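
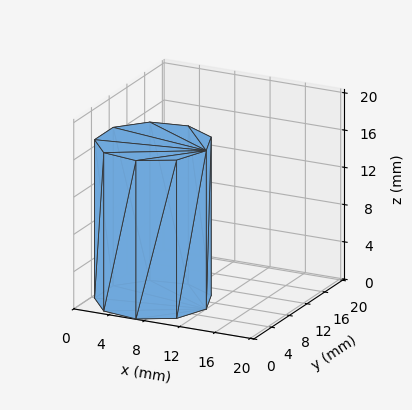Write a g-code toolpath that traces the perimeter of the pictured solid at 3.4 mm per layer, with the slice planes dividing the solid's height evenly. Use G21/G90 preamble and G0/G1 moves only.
Reading the render: the shape is a regular 9-sided prism (a cylinder approximated with 9 flat sides), circumscribed radius ≈ 6 mm, height ≈ 17 mm (dimensions read to the nearest mm from the axis ticks). For the g-code, the solid's height is divided into equal slices at the stated Δz and each level perimeter traced with G1 moves after a G0 lift.

; perimeter-only toolpath
G21 ; units = mm
G90 ; absolute positioning
G28 ; home
; layer 1
G0 Z3.4
G0 X12.0 Y6.0
G1 X10.6 Y9.9
G1 X7.0 Y11.9
G1 X3.0 Y11.2
G1 X0.4 Y8.1
G1 X0.4 Y3.9
G1 X3.0 Y0.8
G1 X7.0 Y0.1
G1 X10.6 Y2.1
G1 X12.0 Y6.0
; layer 2
G0 Z6.8
G0 X12.0 Y6.0
G1 X10.6 Y9.9
G1 X7.0 Y11.9
G1 X3.0 Y11.2
G1 X0.4 Y8.1
G1 X0.4 Y3.9
G1 X3.0 Y0.8
G1 X7.0 Y0.1
G1 X10.6 Y2.1
G1 X12.0 Y6.0
; layer 3
G0 Z10.2
G0 X12.0 Y6.0
G1 X10.6 Y9.9
G1 X7.0 Y11.9
G1 X3.0 Y11.2
G1 X0.4 Y8.1
G1 X0.4 Y3.9
G1 X3.0 Y0.8
G1 X7.0 Y0.1
G1 X10.6 Y2.1
G1 X12.0 Y6.0
; layer 4
G0 Z13.6
G0 X12.0 Y6.0
G1 X10.6 Y9.9
G1 X7.0 Y11.9
G1 X3.0 Y11.2
G1 X0.4 Y8.1
G1 X0.4 Y3.9
G1 X3.0 Y0.8
G1 X7.0 Y0.1
G1 X10.6 Y2.1
G1 X12.0 Y6.0
; layer 5
G0 Z17.0
G0 X12.0 Y6.0
G1 X10.6 Y9.9
G1 X7.0 Y11.9
G1 X3.0 Y11.2
G1 X0.4 Y8.1
G1 X0.4 Y3.9
G1 X3.0 Y0.8
G1 X7.0 Y0.1
G1 X10.6 Y2.1
G1 X12.0 Y6.0
M2 ; end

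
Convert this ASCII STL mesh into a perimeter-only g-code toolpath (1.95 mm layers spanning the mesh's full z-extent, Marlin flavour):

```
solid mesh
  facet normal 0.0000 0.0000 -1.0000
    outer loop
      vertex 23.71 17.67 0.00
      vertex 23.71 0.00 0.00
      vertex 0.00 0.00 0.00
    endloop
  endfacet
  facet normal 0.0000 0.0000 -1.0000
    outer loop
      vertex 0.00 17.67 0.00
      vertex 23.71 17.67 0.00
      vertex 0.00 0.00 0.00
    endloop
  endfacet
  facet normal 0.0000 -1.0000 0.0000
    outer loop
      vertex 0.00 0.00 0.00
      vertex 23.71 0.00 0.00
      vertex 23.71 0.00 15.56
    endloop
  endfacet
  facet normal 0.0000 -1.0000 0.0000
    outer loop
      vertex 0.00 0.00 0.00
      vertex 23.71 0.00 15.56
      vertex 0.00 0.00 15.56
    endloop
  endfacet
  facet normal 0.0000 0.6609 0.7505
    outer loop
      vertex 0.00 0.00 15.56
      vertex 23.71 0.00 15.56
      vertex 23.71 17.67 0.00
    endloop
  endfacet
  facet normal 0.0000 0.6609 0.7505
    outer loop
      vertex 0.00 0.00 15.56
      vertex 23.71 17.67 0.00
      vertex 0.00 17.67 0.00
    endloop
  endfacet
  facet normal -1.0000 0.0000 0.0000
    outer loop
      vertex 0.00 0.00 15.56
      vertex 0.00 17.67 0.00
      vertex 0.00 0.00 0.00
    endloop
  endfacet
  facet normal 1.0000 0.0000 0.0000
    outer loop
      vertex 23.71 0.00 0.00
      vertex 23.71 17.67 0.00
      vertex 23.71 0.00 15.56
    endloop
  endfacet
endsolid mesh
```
; perimeter-only toolpath
G21 ; units = mm
G90 ; absolute positioning
G28 ; home
; layer 1
G0 Z1.95
G0 X0.00 Y0.00
G1 X23.71 Y0.00
G1 X23.71 Y15.46
G1 X0.00 Y15.46
G1 X0.00 Y0.00
; layer 2
G0 Z3.89
G0 X0.00 Y0.00
G1 X23.71 Y0.00
G1 X23.71 Y13.25
G1 X0.00 Y13.25
G1 X0.00 Y0.00
; layer 3
G0 Z5.83
G0 X0.00 Y0.00
G1 X23.71 Y0.00
G1 X23.71 Y11.04
G1 X0.00 Y11.04
G1 X0.00 Y0.00
; layer 4
G0 Z7.78
G0 X0.00 Y0.00
G1 X23.71 Y0.00
G1 X23.71 Y8.84
G1 X0.00 Y8.84
G1 X0.00 Y0.00
; layer 5
G0 Z9.72
G0 X0.00 Y0.00
G1 X23.71 Y0.00
G1 X23.71 Y6.63
G1 X0.00 Y6.63
G1 X0.00 Y0.00
; layer 6
G0 Z11.67
G0 X0.00 Y0.00
G1 X23.71 Y0.00
G1 X23.71 Y4.42
G1 X0.00 Y4.42
G1 X0.00 Y0.00
; layer 7
G0 Z13.62
G0 X0.00 Y0.00
G1 X23.71 Y0.00
G1 X23.71 Y2.21
G1 X0.00 Y2.21
G1 X0.00 Y0.00
M2 ; end

The solid is a wedge (ramp): 23.7 × 17.7 mm base, rising to 15.6 mm along the y=0 edge and sloping linearly to z=0 at y=17.7. Slicing at Δz = 1.95 mm — 8 equal slices spanning the solid's height, so layer i sits at z = i·h/8 — gives 7 non-empty perimeters. Each is a 4-segment closed polygon; G0 lifts to the layer z and rapids to the start vertex, then G1 traces the edges. The cross-section shrinks linearly with z (the slice at the apex is degenerate and omitted).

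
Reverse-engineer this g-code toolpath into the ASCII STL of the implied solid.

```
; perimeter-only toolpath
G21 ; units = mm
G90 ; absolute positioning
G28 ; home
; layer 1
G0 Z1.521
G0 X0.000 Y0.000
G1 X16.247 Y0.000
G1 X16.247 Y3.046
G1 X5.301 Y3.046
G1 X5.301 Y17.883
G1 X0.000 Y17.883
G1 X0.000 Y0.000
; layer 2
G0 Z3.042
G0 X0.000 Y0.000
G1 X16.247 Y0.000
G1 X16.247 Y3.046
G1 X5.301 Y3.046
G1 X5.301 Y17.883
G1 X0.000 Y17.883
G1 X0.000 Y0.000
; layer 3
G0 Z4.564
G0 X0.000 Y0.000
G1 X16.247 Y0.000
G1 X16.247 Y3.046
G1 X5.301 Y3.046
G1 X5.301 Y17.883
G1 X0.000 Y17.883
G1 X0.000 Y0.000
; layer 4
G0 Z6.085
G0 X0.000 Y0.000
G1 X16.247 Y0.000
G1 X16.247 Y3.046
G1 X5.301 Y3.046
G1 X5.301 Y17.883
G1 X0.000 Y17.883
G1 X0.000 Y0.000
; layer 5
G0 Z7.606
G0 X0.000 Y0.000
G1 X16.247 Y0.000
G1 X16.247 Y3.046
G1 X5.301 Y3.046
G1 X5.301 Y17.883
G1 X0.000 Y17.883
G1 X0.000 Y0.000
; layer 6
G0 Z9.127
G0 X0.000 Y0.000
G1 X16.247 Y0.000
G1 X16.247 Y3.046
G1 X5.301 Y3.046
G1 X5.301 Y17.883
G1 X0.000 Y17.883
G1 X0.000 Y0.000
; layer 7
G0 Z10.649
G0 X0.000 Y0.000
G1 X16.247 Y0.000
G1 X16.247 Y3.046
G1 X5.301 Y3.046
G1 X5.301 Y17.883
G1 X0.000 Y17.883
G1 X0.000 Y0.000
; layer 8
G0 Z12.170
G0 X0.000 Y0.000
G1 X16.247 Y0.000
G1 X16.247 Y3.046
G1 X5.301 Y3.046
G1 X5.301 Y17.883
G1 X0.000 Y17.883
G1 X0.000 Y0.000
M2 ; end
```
solid part
  facet normal 0.0000 0.0000 -1.0000
    outer loop
      vertex 16.247 3.046 0.000
      vertex 16.247 0.000 0.000
      vertex 0.000 0.000 0.000
    endloop
  endfacet
  facet normal 0.0000 0.0000 -1.0000
    outer loop
      vertex 5.301 3.046 0.000
      vertex 16.247 3.046 0.000
      vertex 0.000 0.000 0.000
    endloop
  endfacet
  facet normal 0.0000 0.0000 -1.0000
    outer loop
      vertex 5.301 17.883 0.000
      vertex 5.301 3.046 0.000
      vertex 0.000 0.000 0.000
    endloop
  endfacet
  facet normal 0.0000 0.0000 -1.0000
    outer loop
      vertex 0.000 17.883 0.000
      vertex 5.301 17.883 0.000
      vertex 0.000 0.000 0.000
    endloop
  endfacet
  facet normal 0.0000 0.0000 1.0000
    outer loop
      vertex 0.000 0.000 12.170
      vertex 16.247 0.000 12.170
      vertex 16.247 3.046 12.170
    endloop
  endfacet
  facet normal 0.0000 0.0000 1.0000
    outer loop
      vertex 0.000 0.000 12.170
      vertex 16.247 3.046 12.170
      vertex 5.301 3.046 12.170
    endloop
  endfacet
  facet normal 0.0000 0.0000 1.0000
    outer loop
      vertex 0.000 0.000 12.170
      vertex 5.301 3.046 12.170
      vertex 5.301 17.883 12.170
    endloop
  endfacet
  facet normal 0.0000 0.0000 1.0000
    outer loop
      vertex 0.000 0.000 12.170
      vertex 5.301 17.883 12.170
      vertex 0.000 17.883 12.170
    endloop
  endfacet
  facet normal 0.0000 -1.0000 0.0000
    outer loop
      vertex 0.000 0.000 0.000
      vertex 16.247 0.000 0.000
      vertex 16.247 0.000 12.170
    endloop
  endfacet
  facet normal 0.0000 -1.0000 0.0000
    outer loop
      vertex 0.000 0.000 0.000
      vertex 16.247 0.000 12.170
      vertex 0.000 0.000 12.170
    endloop
  endfacet
  facet normal 1.0000 0.0000 0.0000
    outer loop
      vertex 16.247 0.000 0.000
      vertex 16.247 3.046 0.000
      vertex 16.247 3.046 12.170
    endloop
  endfacet
  facet normal 1.0000 0.0000 0.0000
    outer loop
      vertex 16.247 0.000 0.000
      vertex 16.247 3.046 12.170
      vertex 16.247 0.000 12.170
    endloop
  endfacet
  facet normal 0.0000 1.0000 0.0000
    outer loop
      vertex 16.247 3.046 0.000
      vertex 5.301 3.046 0.000
      vertex 5.301 3.046 12.170
    endloop
  endfacet
  facet normal 0.0000 1.0000 0.0000
    outer loop
      vertex 16.247 3.046 0.000
      vertex 5.301 3.046 12.170
      vertex 16.247 3.046 12.170
    endloop
  endfacet
  facet normal 1.0000 0.0000 0.0000
    outer loop
      vertex 5.301 3.046 0.000
      vertex 5.301 17.883 0.000
      vertex 5.301 17.883 12.170
    endloop
  endfacet
  facet normal 1.0000 0.0000 0.0000
    outer loop
      vertex 5.301 3.046 0.000
      vertex 5.301 17.883 12.170
      vertex 5.301 3.046 12.170
    endloop
  endfacet
  facet normal 0.0000 1.0000 0.0000
    outer loop
      vertex 5.301 17.883 0.000
      vertex 0.000 17.883 0.000
      vertex 0.000 17.883 12.170
    endloop
  endfacet
  facet normal 0.0000 1.0000 0.0000
    outer loop
      vertex 5.301 17.883 0.000
      vertex 0.000 17.883 12.170
      vertex 5.301 17.883 12.170
    endloop
  endfacet
  facet normal -1.0000 0.0000 0.0000
    outer loop
      vertex 0.000 17.883 0.000
      vertex 0.000 0.000 0.000
      vertex 0.000 0.000 12.170
    endloop
  endfacet
  facet normal -1.0000 0.0000 0.0000
    outer loop
      vertex 0.000 17.883 0.000
      vertex 0.000 0.000 12.170
      vertex 0.000 17.883 12.170
    endloop
  endfacet
endsolid part

The G0 Z moves step by Δz≈1.521 mm. Every layer's G1 loop is the same polygon, so the solid is a straight extrusion of it from z=0 to z≈12.2. Closing with flat bottom and top caps and triangulating gives 20 facets — an L-shaped prism: outer 16.2 × 17.9 mm, arm thicknesses ≈ 3.05 mm (horizontal) and 5.3 mm (vertical), extruded 12.2 mm in z.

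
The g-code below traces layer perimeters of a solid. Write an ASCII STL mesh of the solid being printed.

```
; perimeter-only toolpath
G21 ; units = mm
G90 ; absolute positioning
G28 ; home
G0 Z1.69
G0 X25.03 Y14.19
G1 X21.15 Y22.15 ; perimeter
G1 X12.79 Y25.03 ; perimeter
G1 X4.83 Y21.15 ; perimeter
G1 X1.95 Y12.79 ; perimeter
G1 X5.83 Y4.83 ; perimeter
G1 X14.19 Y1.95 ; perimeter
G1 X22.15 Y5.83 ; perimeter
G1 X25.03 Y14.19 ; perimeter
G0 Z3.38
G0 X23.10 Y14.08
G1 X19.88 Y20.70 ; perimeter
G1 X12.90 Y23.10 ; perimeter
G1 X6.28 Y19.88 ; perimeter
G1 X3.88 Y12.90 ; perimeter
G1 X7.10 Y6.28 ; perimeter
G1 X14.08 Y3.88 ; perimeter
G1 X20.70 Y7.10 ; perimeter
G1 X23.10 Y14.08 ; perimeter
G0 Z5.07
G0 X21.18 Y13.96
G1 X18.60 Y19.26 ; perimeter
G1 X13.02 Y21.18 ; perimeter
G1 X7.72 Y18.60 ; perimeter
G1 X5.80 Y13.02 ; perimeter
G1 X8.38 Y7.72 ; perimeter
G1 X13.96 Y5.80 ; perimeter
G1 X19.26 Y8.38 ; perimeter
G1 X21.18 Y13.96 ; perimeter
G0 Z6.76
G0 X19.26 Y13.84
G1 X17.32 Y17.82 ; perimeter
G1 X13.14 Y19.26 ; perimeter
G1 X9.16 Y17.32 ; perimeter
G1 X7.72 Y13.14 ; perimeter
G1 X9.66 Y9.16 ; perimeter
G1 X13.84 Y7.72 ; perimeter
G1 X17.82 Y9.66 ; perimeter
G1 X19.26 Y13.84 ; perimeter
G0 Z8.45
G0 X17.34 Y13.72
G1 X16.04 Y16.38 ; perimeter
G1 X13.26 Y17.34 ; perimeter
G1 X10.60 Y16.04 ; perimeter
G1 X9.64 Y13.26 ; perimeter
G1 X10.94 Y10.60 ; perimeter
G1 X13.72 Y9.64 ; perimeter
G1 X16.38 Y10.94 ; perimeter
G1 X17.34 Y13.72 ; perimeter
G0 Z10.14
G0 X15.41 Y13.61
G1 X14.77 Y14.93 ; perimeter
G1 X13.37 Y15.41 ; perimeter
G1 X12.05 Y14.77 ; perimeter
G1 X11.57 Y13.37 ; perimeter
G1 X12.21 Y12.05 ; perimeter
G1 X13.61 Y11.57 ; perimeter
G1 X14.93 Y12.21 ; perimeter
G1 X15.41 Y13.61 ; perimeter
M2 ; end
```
solid part
  facet normal 0.0000 0.0000 -1.0000
    outer loop
      vertex 12.67 26.95 0.00
      vertex 22.43 23.59 0.00
      vertex 26.95 14.31 0.00
    endloop
  endfacet
  facet normal 0.0000 0.0000 -1.0000
    outer loop
      vertex 3.39 22.43 0.00
      vertex 12.67 26.95 0.00
      vertex 26.95 14.31 0.00
    endloop
  endfacet
  facet normal 0.0000 0.0000 -1.0000
    outer loop
      vertex 0.03 12.67 0.00
      vertex 3.39 22.43 0.00
      vertex 26.95 14.31 0.00
    endloop
  endfacet
  facet normal 0.0000 0.0000 -1.0000
    outer loop
      vertex 4.55 3.39 0.00
      vertex 0.03 12.67 0.00
      vertex 26.95 14.31 0.00
    endloop
  endfacet
  facet normal 0.0000 0.0000 -1.0000
    outer loop
      vertex 14.31 0.03 0.00
      vertex 4.55 3.39 0.00
      vertex 26.95 14.31 0.00
    endloop
  endfacet
  facet normal 0.0000 0.0000 -1.0000
    outer loop
      vertex 23.59 4.55 0.00
      vertex 14.31 0.03 0.00
      vertex 26.95 14.31 0.00
    endloop
  endfacet
  facet normal 0.6190 0.3015 0.7252
    outer loop
      vertex 26.95 14.31 0.00
      vertex 22.43 23.59 0.00
      vertex 13.49 13.49 11.83
    endloop
  endfacet
  facet normal 0.2241 0.6510 0.7252
    outer loop
      vertex 22.43 23.59 0.00
      vertex 12.67 26.95 0.00
      vertex 13.49 13.49 11.83
    endloop
  endfacet
  facet normal -0.3015 0.6190 0.7252
    outer loop
      vertex 12.67 26.95 0.00
      vertex 3.39 22.43 0.00
      vertex 13.49 13.49 11.83
    endloop
  endfacet
  facet normal -0.6510 0.2241 0.7252
    outer loop
      vertex 3.39 22.43 0.00
      vertex 0.03 12.67 0.00
      vertex 13.49 13.49 11.83
    endloop
  endfacet
  facet normal -0.6190 -0.3015 0.7252
    outer loop
      vertex 0.03 12.67 0.00
      vertex 4.55 3.39 0.00
      vertex 13.49 13.49 11.83
    endloop
  endfacet
  facet normal -0.2241 -0.6510 0.7252
    outer loop
      vertex 4.55 3.39 0.00
      vertex 14.31 0.03 0.00
      vertex 13.49 13.49 11.83
    endloop
  endfacet
  facet normal 0.3015 -0.6190 0.7252
    outer loop
      vertex 14.31 0.03 0.00
      vertex 23.59 4.55 0.00
      vertex 13.49 13.49 11.83
    endloop
  endfacet
  facet normal 0.6510 -0.2241 0.7252
    outer loop
      vertex 23.59 4.55 0.00
      vertex 26.95 14.31 0.00
      vertex 13.49 13.49 11.83
    endloop
  endfacet
endsolid part

The G0 Z moves step by Δz≈1.69 mm. The G1 loops shrink linearly with z, so the solid tapers from its base footprint up to z≈11.8. Closing with a flat bottom cap and the tapered top and triangulating gives 14 facets — a regular 8-sided pyramid, base circumscribed radius ≈ 13.5 mm, apex at z ≈ 11.8 mm.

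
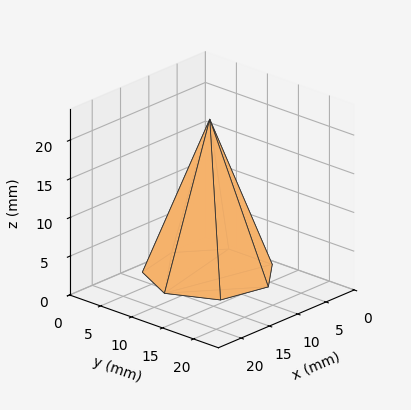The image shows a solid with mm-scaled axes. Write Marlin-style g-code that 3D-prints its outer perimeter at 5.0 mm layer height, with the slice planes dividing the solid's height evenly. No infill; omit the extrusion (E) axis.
Reading the render: the shape is a regular 7-sided pyramid, base circumscribed radius ≈ 8 mm, apex at z ≈ 20 mm (dimensions read to the nearest mm from the axis ticks). For the g-code, the solid's height is divided into equal slices at the stated Δz and each level perimeter traced with G1 moves after a G0 lift.

; perimeter-only toolpath
G21 ; units = mm
G90 ; absolute positioning
G28 ; home
; layer 1
G0 Z5.0
G0 X14.0 Y8.0
G1 X11.8 Y12.7
G1 X6.7 Y13.9
G1 X2.6 Y10.6
G1 X2.6 Y5.4
G1 X6.7 Y2.1
G1 X11.8 Y3.3
G1 X14.0 Y8.0
; layer 2
G0 Z10.0
G0 X12.0 Y8.0
G1 X10.5 Y11.2
G1 X7.1 Y11.9
G1 X4.4 Y9.8
G1 X4.4 Y6.2
G1 X7.1 Y4.1
G1 X10.5 Y4.8
G1 X12.0 Y8.0
; layer 3
G0 Z15.0
G0 X10.0 Y8.0
G1 X9.2 Y9.6
G1 X7.5 Y9.9
G1 X6.2 Y8.9
G1 X6.2 Y7.1
G1 X7.5 Y6.0
G1 X9.2 Y6.4
G1 X10.0 Y8.0
M2 ; end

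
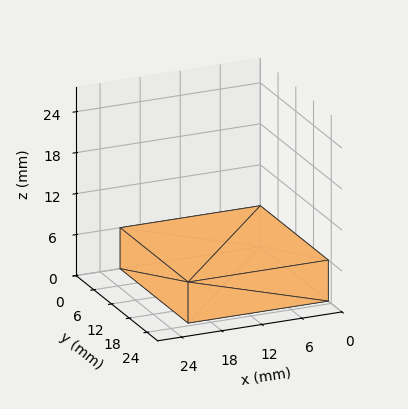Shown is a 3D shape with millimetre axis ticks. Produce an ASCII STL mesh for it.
Reading the render: the shape is a rectangular box, roughly 21 × 23 mm footprint and 6 mm tall (dimensions read to the nearest mm from the axis ticks). For the STL, each face is triangulated and given an outward normal.

solid part
  facet normal 0.0000 0.0000 -1.0000
    outer loop
      vertex 21.0 23.0 0.0
      vertex 21.0 0.0 0.0
      vertex 0.0 0.0 0.0
    endloop
  endfacet
  facet normal 0.0000 0.0000 -1.0000
    outer loop
      vertex 0.0 23.0 0.0
      vertex 21.0 23.0 0.0
      vertex 0.0 0.0 0.0
    endloop
  endfacet
  facet normal 0.0000 0.0000 1.0000
    outer loop
      vertex 0.0 0.0 6.0
      vertex 21.0 0.0 6.0
      vertex 21.0 23.0 6.0
    endloop
  endfacet
  facet normal 0.0000 0.0000 1.0000
    outer loop
      vertex 0.0 0.0 6.0
      vertex 21.0 23.0 6.0
      vertex 0.0 23.0 6.0
    endloop
  endfacet
  facet normal 0.0000 -1.0000 0.0000
    outer loop
      vertex 0.0 0.0 0.0
      vertex 21.0 0.0 0.0
      vertex 21.0 0.0 6.0
    endloop
  endfacet
  facet normal 0.0000 -1.0000 0.0000
    outer loop
      vertex 0.0 0.0 0.0
      vertex 21.0 0.0 6.0
      vertex 0.0 0.0 6.0
    endloop
  endfacet
  facet normal 0.0000 1.0000 0.0000
    outer loop
      vertex 21.0 23.0 6.0
      vertex 21.0 23.0 0.0
      vertex 0.0 23.0 0.0
    endloop
  endfacet
  facet normal 0.0000 1.0000 0.0000
    outer loop
      vertex 0.0 23.0 6.0
      vertex 21.0 23.0 6.0
      vertex 0.0 23.0 0.0
    endloop
  endfacet
  facet normal -1.0000 0.0000 0.0000
    outer loop
      vertex 0.0 23.0 6.0
      vertex 0.0 23.0 0.0
      vertex 0.0 0.0 0.0
    endloop
  endfacet
  facet normal -1.0000 0.0000 0.0000
    outer loop
      vertex 0.0 0.0 6.0
      vertex 0.0 23.0 6.0
      vertex 0.0 0.0 0.0
    endloop
  endfacet
  facet normal 1.0000 0.0000 0.0000
    outer loop
      vertex 21.0 0.0 0.0
      vertex 21.0 23.0 0.0
      vertex 21.0 23.0 6.0
    endloop
  endfacet
  facet normal 1.0000 0.0000 0.0000
    outer loop
      vertex 21.0 0.0 0.0
      vertex 21.0 23.0 6.0
      vertex 21.0 0.0 6.0
    endloop
  endfacet
endsolid part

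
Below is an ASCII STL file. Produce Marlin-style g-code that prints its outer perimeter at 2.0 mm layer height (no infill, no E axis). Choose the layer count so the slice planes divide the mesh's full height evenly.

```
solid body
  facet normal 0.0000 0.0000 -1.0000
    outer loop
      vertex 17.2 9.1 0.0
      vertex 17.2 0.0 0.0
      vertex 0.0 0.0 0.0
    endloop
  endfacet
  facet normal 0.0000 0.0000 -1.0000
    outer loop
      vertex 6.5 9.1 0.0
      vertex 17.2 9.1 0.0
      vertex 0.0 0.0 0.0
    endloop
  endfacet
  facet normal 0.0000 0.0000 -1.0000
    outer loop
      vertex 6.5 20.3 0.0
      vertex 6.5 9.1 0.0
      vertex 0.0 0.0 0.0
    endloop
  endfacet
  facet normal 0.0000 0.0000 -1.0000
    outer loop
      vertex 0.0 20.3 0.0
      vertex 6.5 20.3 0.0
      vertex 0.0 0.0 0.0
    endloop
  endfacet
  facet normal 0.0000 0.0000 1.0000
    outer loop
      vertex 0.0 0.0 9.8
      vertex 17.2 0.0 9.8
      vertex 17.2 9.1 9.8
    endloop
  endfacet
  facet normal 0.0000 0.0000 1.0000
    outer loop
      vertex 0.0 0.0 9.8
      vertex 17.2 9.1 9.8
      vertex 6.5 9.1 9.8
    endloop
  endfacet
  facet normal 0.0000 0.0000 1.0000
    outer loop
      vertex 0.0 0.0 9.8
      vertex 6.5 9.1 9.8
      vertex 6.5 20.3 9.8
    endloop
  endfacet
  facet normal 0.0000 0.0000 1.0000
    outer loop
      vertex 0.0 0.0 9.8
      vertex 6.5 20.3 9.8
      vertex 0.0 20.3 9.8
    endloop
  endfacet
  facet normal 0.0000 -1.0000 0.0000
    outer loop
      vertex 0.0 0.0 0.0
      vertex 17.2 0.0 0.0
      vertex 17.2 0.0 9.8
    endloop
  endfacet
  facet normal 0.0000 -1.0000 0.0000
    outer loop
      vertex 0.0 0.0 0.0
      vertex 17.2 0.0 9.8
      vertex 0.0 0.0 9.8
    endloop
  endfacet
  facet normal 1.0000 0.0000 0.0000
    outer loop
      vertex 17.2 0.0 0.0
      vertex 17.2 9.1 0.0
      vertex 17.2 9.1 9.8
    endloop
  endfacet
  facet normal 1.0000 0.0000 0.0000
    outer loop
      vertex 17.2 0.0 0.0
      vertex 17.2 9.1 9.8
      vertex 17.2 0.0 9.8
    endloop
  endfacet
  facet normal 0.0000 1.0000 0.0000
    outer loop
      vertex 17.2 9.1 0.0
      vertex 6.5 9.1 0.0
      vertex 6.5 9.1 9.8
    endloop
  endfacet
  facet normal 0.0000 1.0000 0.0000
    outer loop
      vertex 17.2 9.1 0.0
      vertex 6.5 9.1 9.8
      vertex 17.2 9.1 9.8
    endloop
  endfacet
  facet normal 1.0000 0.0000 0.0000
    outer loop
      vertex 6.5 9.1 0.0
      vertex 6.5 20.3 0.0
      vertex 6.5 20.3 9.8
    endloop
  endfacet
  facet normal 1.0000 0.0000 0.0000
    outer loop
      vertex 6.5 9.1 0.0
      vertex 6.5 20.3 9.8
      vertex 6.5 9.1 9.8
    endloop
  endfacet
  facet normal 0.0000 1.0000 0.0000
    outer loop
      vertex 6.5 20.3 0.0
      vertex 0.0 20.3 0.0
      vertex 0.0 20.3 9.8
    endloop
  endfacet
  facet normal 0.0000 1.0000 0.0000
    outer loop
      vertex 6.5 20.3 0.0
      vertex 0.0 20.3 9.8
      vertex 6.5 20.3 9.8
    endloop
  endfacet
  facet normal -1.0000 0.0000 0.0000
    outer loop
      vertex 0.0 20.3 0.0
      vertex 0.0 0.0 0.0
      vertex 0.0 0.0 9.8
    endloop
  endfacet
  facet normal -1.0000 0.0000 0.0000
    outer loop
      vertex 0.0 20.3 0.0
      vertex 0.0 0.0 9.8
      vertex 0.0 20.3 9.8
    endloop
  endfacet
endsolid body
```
; perimeter-only toolpath
G21 ; units = mm
G90 ; absolute positioning
G28 ; home
; layer 1
G0 Z2.0
G0 X0.0 Y0.0
G1 X17.2 Y0.0
G1 X17.2 Y9.1
G1 X6.5 Y9.1
G1 X6.5 Y20.3
G1 X0.0 Y20.3
G1 X0.0 Y0.0
; layer 2
G0 Z3.9
G0 X0.0 Y0.0
G1 X17.2 Y0.0
G1 X17.2 Y9.1
G1 X6.5 Y9.1
G1 X6.5 Y20.3
G1 X0.0 Y20.3
G1 X0.0 Y0.0
; layer 3
G0 Z5.9
G0 X0.0 Y0.0
G1 X17.2 Y0.0
G1 X17.2 Y9.1
G1 X6.5 Y9.1
G1 X6.5 Y20.3
G1 X0.0 Y20.3
G1 X0.0 Y0.0
; layer 4
G0 Z7.8
G0 X0.0 Y0.0
G1 X17.2 Y0.0
G1 X17.2 Y9.1
G1 X6.5 Y9.1
G1 X6.5 Y20.3
G1 X0.0 Y20.3
G1 X0.0 Y0.0
; layer 5
G0 Z9.8
G0 X0.0 Y0.0
G1 X17.2 Y0.0
G1 X17.2 Y9.1
G1 X6.5 Y9.1
G1 X6.5 Y20.3
G1 X0.0 Y20.3
G1 X0.0 Y0.0
M2 ; end

The solid is an L-shaped prism: outer 17.2 × 20.3 mm, arm thicknesses ≈ 9.1 mm (horizontal) and 6.5 mm (vertical), extruded 9.8 mm in z. Slicing at Δz = 2.0 mm — 5 equal slices spanning the solid's height, so layer i sits at z = i·h/5 — gives 5 non-empty perimeters. Each is a 6-segment closed polygon; G0 lifts to the layer z and rapids to the start vertex, then G1 traces the edges.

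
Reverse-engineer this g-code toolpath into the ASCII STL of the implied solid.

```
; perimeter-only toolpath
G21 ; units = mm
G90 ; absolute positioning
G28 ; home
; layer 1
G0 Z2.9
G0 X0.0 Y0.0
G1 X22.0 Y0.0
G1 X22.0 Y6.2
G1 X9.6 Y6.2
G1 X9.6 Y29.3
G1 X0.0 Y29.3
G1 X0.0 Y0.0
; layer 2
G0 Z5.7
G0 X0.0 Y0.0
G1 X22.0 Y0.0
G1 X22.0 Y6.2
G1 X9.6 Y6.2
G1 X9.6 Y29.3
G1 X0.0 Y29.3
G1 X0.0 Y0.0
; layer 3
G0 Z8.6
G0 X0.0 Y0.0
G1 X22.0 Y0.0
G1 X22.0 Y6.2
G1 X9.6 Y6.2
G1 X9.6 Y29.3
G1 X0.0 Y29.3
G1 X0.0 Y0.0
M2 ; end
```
solid part
  facet normal 0.0000 0.0000 -1.0000
    outer loop
      vertex 22.0 6.2 0.0
      vertex 22.0 0.0 0.0
      vertex 0.0 0.0 0.0
    endloop
  endfacet
  facet normal 0.0000 0.0000 -1.0000
    outer loop
      vertex 9.6 6.2 0.0
      vertex 22.0 6.2 0.0
      vertex 0.0 0.0 0.0
    endloop
  endfacet
  facet normal 0.0000 0.0000 -1.0000
    outer loop
      vertex 9.6 29.3 0.0
      vertex 9.6 6.2 0.0
      vertex 0.0 0.0 0.0
    endloop
  endfacet
  facet normal 0.0000 0.0000 -1.0000
    outer loop
      vertex 0.0 29.3 0.0
      vertex 9.6 29.3 0.0
      vertex 0.0 0.0 0.0
    endloop
  endfacet
  facet normal 0.0000 0.0000 1.0000
    outer loop
      vertex 0.0 0.0 8.6
      vertex 22.0 0.0 8.6
      vertex 22.0 6.2 8.6
    endloop
  endfacet
  facet normal 0.0000 0.0000 1.0000
    outer loop
      vertex 0.0 0.0 8.6
      vertex 22.0 6.2 8.6
      vertex 9.6 6.2 8.6
    endloop
  endfacet
  facet normal 0.0000 0.0000 1.0000
    outer loop
      vertex 0.0 0.0 8.6
      vertex 9.6 6.2 8.6
      vertex 9.6 29.3 8.6
    endloop
  endfacet
  facet normal 0.0000 0.0000 1.0000
    outer loop
      vertex 0.0 0.0 8.6
      vertex 9.6 29.3 8.6
      vertex 0.0 29.3 8.6
    endloop
  endfacet
  facet normal 0.0000 -1.0000 0.0000
    outer loop
      vertex 0.0 0.0 0.0
      vertex 22.0 0.0 0.0
      vertex 22.0 0.0 8.6
    endloop
  endfacet
  facet normal 0.0000 -1.0000 0.0000
    outer loop
      vertex 0.0 0.0 0.0
      vertex 22.0 0.0 8.6
      vertex 0.0 0.0 8.6
    endloop
  endfacet
  facet normal 1.0000 0.0000 0.0000
    outer loop
      vertex 22.0 0.0 0.0
      vertex 22.0 6.2 0.0
      vertex 22.0 6.2 8.6
    endloop
  endfacet
  facet normal 1.0000 0.0000 0.0000
    outer loop
      vertex 22.0 0.0 0.0
      vertex 22.0 6.2 8.6
      vertex 22.0 0.0 8.6
    endloop
  endfacet
  facet normal 0.0000 1.0000 0.0000
    outer loop
      vertex 22.0 6.2 0.0
      vertex 9.6 6.2 0.0
      vertex 9.6 6.2 8.6
    endloop
  endfacet
  facet normal 0.0000 1.0000 0.0000
    outer loop
      vertex 22.0 6.2 0.0
      vertex 9.6 6.2 8.6
      vertex 22.0 6.2 8.6
    endloop
  endfacet
  facet normal 1.0000 0.0000 0.0000
    outer loop
      vertex 9.6 6.2 0.0
      vertex 9.6 29.3 0.0
      vertex 9.6 29.3 8.6
    endloop
  endfacet
  facet normal 1.0000 0.0000 0.0000
    outer loop
      vertex 9.6 6.2 0.0
      vertex 9.6 29.3 8.6
      vertex 9.6 6.2 8.6
    endloop
  endfacet
  facet normal 0.0000 1.0000 0.0000
    outer loop
      vertex 9.6 29.3 0.0
      vertex 0.0 29.3 0.0
      vertex 0.0 29.3 8.6
    endloop
  endfacet
  facet normal 0.0000 1.0000 0.0000
    outer loop
      vertex 9.6 29.3 0.0
      vertex 0.0 29.3 8.6
      vertex 9.6 29.3 8.6
    endloop
  endfacet
  facet normal -1.0000 0.0000 0.0000
    outer loop
      vertex 0.0 29.3 0.0
      vertex 0.0 0.0 0.0
      vertex 0.0 0.0 8.6
    endloop
  endfacet
  facet normal -1.0000 0.0000 0.0000
    outer loop
      vertex 0.0 29.3 0.0
      vertex 0.0 0.0 8.6
      vertex 0.0 29.3 8.6
    endloop
  endfacet
endsolid part

The G0 Z moves step by Δz≈2.9 mm. Every layer's G1 loop is the same polygon, so the solid is a straight extrusion of it from z=0 to z≈8.6. Closing with flat bottom and top caps and triangulating gives 20 facets — an L-shaped prism: outer 22 × 29.3 mm, arm thicknesses ≈ 6.2 mm (horizontal) and 9.6 mm (vertical), extruded 8.6 mm in z.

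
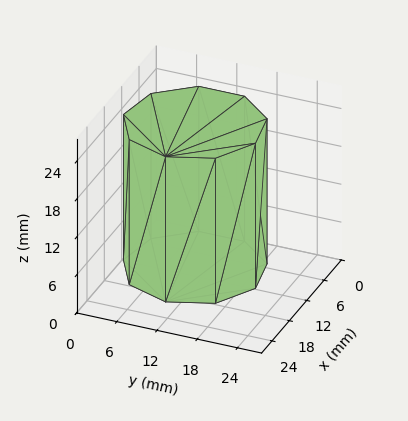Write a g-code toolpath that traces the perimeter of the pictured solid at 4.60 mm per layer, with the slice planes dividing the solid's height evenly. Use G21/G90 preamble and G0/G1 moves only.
Reading the render: the shape is a regular 9-sided prism (a cylinder approximated with 9 flat sides), circumscribed radius ≈ 10 mm, height ≈ 23 mm (dimensions read to the nearest mm from the axis ticks). For the g-code, the solid's height is divided into equal slices at the stated Δz and each level perimeter traced with G1 moves after a G0 lift.

; perimeter-only toolpath
G21 ; units = mm
G90 ; absolute positioning
G28 ; home
; layer 1
G0 Z4.60
G0 X20.00 Y10.00
G1 X17.66 Y16.43
G1 X11.74 Y19.85
G1 X5.00 Y18.66
G1 X0.60 Y13.42
G1 X0.60 Y6.58
G1 X5.00 Y1.34
G1 X11.74 Y0.15
G1 X17.66 Y3.57
G1 X20.00 Y10.00
; layer 2
G0 Z9.20
G0 X20.00 Y10.00
G1 X17.66 Y16.43
G1 X11.74 Y19.85
G1 X5.00 Y18.66
G1 X0.60 Y13.42
G1 X0.60 Y6.58
G1 X5.00 Y1.34
G1 X11.74 Y0.15
G1 X17.66 Y3.57
G1 X20.00 Y10.00
; layer 3
G0 Z13.80
G0 X20.00 Y10.00
G1 X17.66 Y16.43
G1 X11.74 Y19.85
G1 X5.00 Y18.66
G1 X0.60 Y13.42
G1 X0.60 Y6.58
G1 X5.00 Y1.34
G1 X11.74 Y0.15
G1 X17.66 Y3.57
G1 X20.00 Y10.00
; layer 4
G0 Z18.40
G0 X20.00 Y10.00
G1 X17.66 Y16.43
G1 X11.74 Y19.85
G1 X5.00 Y18.66
G1 X0.60 Y13.42
G1 X0.60 Y6.58
G1 X5.00 Y1.34
G1 X11.74 Y0.15
G1 X17.66 Y3.57
G1 X20.00 Y10.00
; layer 5
G0 Z23.00
G0 X20.00 Y10.00
G1 X17.66 Y16.43
G1 X11.74 Y19.85
G1 X5.00 Y18.66
G1 X0.60 Y13.42
G1 X0.60 Y6.58
G1 X5.00 Y1.34
G1 X11.74 Y0.15
G1 X17.66 Y3.57
G1 X20.00 Y10.00
M2 ; end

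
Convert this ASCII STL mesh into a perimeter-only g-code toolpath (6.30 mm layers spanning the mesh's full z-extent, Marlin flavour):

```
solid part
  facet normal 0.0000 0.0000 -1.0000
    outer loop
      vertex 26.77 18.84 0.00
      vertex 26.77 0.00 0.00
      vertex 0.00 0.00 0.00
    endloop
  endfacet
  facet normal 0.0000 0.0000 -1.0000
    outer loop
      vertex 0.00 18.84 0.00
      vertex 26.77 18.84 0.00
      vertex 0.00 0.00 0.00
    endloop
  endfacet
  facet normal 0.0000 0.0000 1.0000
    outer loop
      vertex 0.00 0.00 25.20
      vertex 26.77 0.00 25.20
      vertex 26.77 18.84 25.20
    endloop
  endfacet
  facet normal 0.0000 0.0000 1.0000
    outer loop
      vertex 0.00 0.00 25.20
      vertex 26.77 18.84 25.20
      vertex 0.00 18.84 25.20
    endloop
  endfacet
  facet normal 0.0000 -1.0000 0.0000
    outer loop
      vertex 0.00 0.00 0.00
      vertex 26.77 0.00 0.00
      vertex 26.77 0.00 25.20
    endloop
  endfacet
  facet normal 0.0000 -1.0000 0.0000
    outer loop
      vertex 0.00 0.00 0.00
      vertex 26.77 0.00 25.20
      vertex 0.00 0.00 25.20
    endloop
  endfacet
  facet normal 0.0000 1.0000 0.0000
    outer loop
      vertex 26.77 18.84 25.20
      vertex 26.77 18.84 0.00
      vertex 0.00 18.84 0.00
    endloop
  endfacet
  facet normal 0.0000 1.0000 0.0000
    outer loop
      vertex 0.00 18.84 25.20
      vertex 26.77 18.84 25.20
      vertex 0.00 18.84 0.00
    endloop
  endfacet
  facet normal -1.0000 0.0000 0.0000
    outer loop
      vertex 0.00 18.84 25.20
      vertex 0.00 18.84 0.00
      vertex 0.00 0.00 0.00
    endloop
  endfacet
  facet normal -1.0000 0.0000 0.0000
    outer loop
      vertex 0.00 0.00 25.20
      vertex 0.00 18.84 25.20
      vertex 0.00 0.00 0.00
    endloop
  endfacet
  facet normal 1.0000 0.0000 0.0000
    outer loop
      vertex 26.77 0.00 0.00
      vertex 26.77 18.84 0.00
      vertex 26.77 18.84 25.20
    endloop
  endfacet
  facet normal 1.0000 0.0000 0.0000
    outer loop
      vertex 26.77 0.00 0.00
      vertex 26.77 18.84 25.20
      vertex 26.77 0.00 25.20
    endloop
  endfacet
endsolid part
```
; perimeter-only toolpath
G21 ; units = mm
G90 ; absolute positioning
G28 ; home
; layer 1
G0 Z6.30
G0 X0.00 Y0.00
G1 X26.77 Y0.00
G1 X26.77 Y18.84
G1 X0.00 Y18.84
G1 X0.00 Y0.00
; layer 2
G0 Z12.60
G0 X0.00 Y0.00
G1 X26.77 Y0.00
G1 X26.77 Y18.84
G1 X0.00 Y18.84
G1 X0.00 Y0.00
; layer 3
G0 Z18.90
G0 X0.00 Y0.00
G1 X26.77 Y0.00
G1 X26.77 Y18.84
G1 X0.00 Y18.84
G1 X0.00 Y0.00
; layer 4
G0 Z25.20
G0 X0.00 Y0.00
G1 X26.77 Y0.00
G1 X26.77 Y18.84
G1 X0.00 Y18.84
G1 X0.00 Y0.00
M2 ; end

The solid is a rectangular box, roughly 26.8 × 18.8 mm footprint and 25.2 mm tall. Slicing at Δz = 6.30 mm — 4 equal slices spanning the solid's height, so layer i sits at z = i·h/4 — gives 4 non-empty perimeters. Each is a 4-segment closed polygon; G0 lifts to the layer z and rapids to the start vertex, then G1 traces the edges.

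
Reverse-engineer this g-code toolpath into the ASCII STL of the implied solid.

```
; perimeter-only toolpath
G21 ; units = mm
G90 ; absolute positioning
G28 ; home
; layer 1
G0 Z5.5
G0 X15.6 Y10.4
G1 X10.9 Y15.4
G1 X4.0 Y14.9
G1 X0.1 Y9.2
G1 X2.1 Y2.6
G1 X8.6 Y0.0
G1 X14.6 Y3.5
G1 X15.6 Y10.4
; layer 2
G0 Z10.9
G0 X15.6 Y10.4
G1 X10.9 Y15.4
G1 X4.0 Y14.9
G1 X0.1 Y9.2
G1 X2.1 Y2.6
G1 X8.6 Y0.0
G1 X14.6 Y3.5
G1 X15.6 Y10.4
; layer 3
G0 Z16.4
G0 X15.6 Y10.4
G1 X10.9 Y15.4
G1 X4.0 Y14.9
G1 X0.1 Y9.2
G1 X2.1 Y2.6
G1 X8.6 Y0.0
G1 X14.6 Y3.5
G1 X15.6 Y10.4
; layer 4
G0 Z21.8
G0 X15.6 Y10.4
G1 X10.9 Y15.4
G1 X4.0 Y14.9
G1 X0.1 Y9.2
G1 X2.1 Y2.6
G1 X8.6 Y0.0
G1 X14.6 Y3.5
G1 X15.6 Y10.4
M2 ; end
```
solid part
  facet normal 0.0000 0.0000 -1.0000
    outer loop
      vertex 4.0 14.9 0.0
      vertex 10.9 15.4 0.0
      vertex 15.6 10.4 0.0
    endloop
  endfacet
  facet normal 0.0000 0.0000 -1.0000
    outer loop
      vertex 0.1 9.2 0.0
      vertex 4.0 14.9 0.0
      vertex 15.6 10.4 0.0
    endloop
  endfacet
  facet normal 0.0000 0.0000 -1.0000
    outer loop
      vertex 2.1 2.6 0.0
      vertex 0.1 9.2 0.0
      vertex 15.6 10.4 0.0
    endloop
  endfacet
  facet normal 0.0000 0.0000 -1.0000
    outer loop
      vertex 8.6 0.0 0.0
      vertex 2.1 2.6 0.0
      vertex 15.6 10.4 0.0
    endloop
  endfacet
  facet normal 0.0000 0.0000 -1.0000
    outer loop
      vertex 14.6 3.5 0.0
      vertex 8.6 0.0 0.0
      vertex 15.6 10.4 0.0
    endloop
  endfacet
  facet normal 0.0000 0.0000 1.0000
    outer loop
      vertex 15.6 10.4 21.8
      vertex 10.9 15.4 21.8
      vertex 4.0 14.9 21.8
    endloop
  endfacet
  facet normal 0.0000 0.0000 1.0000
    outer loop
      vertex 15.6 10.4 21.8
      vertex 4.0 14.9 21.8
      vertex 0.1 9.2 21.8
    endloop
  endfacet
  facet normal 0.0000 0.0000 1.0000
    outer loop
      vertex 15.6 10.4 21.8
      vertex 0.1 9.2 21.8
      vertex 2.1 2.6 21.8
    endloop
  endfacet
  facet normal 0.0000 0.0000 1.0000
    outer loop
      vertex 15.6 10.4 21.8
      vertex 2.1 2.6 21.8
      vertex 8.6 0.0 21.8
    endloop
  endfacet
  facet normal 0.0000 0.0000 1.0000
    outer loop
      vertex 15.6 10.4 21.8
      vertex 8.6 0.0 21.8
      vertex 14.6 3.5 21.8
    endloop
  endfacet
  facet normal 0.7286 0.6849 0.0000
    outer loop
      vertex 15.6 10.4 0.0
      vertex 10.9 15.4 0.0
      vertex 10.9 15.4 21.8
    endloop
  endfacet
  facet normal 0.7286 0.6849 0.0000
    outer loop
      vertex 15.6 10.4 0.0
      vertex 10.9 15.4 21.8
      vertex 15.6 10.4 21.8
    endloop
  endfacet
  facet normal -0.0723 0.9974 0.0000
    outer loop
      vertex 10.9 15.4 0.0
      vertex 4.0 14.9 0.0
      vertex 4.0 14.9 21.8
    endloop
  endfacet
  facet normal -0.0723 0.9974 0.0000
    outer loop
      vertex 10.9 15.4 0.0
      vertex 4.0 14.9 21.8
      vertex 10.9 15.4 21.8
    endloop
  endfacet
  facet normal -0.8253 0.5647 0.0000
    outer loop
      vertex 4.0 14.9 0.0
      vertex 0.1 9.2 0.0
      vertex 0.1 9.2 21.8
    endloop
  endfacet
  facet normal -0.8253 0.5647 0.0000
    outer loop
      vertex 4.0 14.9 0.0
      vertex 0.1 9.2 21.8
      vertex 4.0 14.9 21.8
    endloop
  endfacet
  facet normal -0.9570 -0.2900 0.0000
    outer loop
      vertex 0.1 9.2 0.0
      vertex 2.1 2.6 0.0
      vertex 2.1 2.6 21.8
    endloop
  endfacet
  facet normal -0.9570 -0.2900 0.0000
    outer loop
      vertex 0.1 9.2 0.0
      vertex 2.1 2.6 21.8
      vertex 0.1 9.2 21.8
    endloop
  endfacet
  facet normal -0.3714 -0.9285 0.0000
    outer loop
      vertex 2.1 2.6 0.0
      vertex 8.6 0.0 0.0
      vertex 8.6 0.0 21.8
    endloop
  endfacet
  facet normal -0.3714 -0.9285 0.0000
    outer loop
      vertex 2.1 2.6 0.0
      vertex 8.6 0.0 21.8
      vertex 2.1 2.6 21.8
    endloop
  endfacet
  facet normal 0.5039 -0.8638 0.0000
    outer loop
      vertex 8.6 0.0 0.0
      vertex 14.6 3.5 0.0
      vertex 14.6 3.5 21.8
    endloop
  endfacet
  facet normal 0.5039 -0.8638 0.0000
    outer loop
      vertex 8.6 0.0 0.0
      vertex 14.6 3.5 21.8
      vertex 8.6 0.0 21.8
    endloop
  endfacet
  facet normal 0.9897 -0.1434 0.0000
    outer loop
      vertex 14.6 3.5 0.0
      vertex 15.6 10.4 0.0
      vertex 15.6 10.4 21.8
    endloop
  endfacet
  facet normal 0.9897 -0.1434 0.0000
    outer loop
      vertex 14.6 3.5 0.0
      vertex 15.6 10.4 21.8
      vertex 14.6 3.5 21.8
    endloop
  endfacet
endsolid part

The G0 Z moves step by Δz≈5.5 mm. Every layer's G1 loop is the same polygon, so the solid is a straight extrusion of it from z=0 to z≈21.8. Closing with flat bottom and top caps and triangulating gives 24 facets — a regular 7-sided prism (a cylinder approximated with 7 flat sides), circumscribed radius ≈ 8 mm, height ≈ 21.8 mm.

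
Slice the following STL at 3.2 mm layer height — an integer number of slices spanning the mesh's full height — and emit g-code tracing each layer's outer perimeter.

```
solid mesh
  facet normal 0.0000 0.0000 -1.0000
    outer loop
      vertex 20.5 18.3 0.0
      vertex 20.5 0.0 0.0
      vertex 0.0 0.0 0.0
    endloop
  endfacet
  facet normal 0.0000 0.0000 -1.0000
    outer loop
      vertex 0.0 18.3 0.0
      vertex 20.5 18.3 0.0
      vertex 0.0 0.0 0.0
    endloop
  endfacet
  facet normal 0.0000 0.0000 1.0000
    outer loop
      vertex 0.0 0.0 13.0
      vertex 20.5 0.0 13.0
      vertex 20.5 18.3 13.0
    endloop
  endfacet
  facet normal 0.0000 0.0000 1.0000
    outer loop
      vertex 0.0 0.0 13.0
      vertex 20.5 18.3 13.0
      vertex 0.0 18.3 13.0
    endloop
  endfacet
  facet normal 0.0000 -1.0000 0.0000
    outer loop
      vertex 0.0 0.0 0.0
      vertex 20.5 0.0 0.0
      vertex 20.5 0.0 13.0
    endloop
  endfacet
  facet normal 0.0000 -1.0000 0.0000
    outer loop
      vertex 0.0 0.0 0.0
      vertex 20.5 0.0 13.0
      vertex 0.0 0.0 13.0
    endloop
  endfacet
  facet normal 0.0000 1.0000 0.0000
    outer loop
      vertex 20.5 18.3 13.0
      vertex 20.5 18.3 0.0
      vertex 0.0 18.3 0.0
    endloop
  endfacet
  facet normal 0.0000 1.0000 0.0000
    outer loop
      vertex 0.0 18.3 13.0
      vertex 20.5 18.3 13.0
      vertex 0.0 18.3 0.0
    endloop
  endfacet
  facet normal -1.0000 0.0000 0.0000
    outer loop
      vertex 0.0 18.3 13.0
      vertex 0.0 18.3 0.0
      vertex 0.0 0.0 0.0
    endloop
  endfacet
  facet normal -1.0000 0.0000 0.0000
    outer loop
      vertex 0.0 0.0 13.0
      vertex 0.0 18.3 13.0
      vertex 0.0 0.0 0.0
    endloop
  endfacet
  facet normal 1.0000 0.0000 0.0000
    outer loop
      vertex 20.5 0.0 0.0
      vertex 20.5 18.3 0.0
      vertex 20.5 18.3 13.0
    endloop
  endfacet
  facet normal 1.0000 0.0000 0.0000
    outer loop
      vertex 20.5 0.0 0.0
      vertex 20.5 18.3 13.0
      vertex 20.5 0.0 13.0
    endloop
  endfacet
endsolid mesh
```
; perimeter-only toolpath
G21 ; units = mm
G90 ; absolute positioning
G28 ; home
; layer 1
G0 Z3.2
G0 X0.0 Y0.0
G1 X20.5 Y0.0
G1 X20.5 Y18.3
G1 X0.0 Y18.3
G1 X0.0 Y0.0
; layer 2
G0 Z6.5
G0 X0.0 Y0.0
G1 X20.5 Y0.0
G1 X20.5 Y18.3
G1 X0.0 Y18.3
G1 X0.0 Y0.0
; layer 3
G0 Z9.8
G0 X0.0 Y0.0
G1 X20.5 Y0.0
G1 X20.5 Y18.3
G1 X0.0 Y18.3
G1 X0.0 Y0.0
; layer 4
G0 Z13.0
G0 X0.0 Y0.0
G1 X20.5 Y0.0
G1 X20.5 Y18.3
G1 X0.0 Y18.3
G1 X0.0 Y0.0
M2 ; end

The solid is a rectangular box, roughly 20.5 × 18.3 mm footprint and 13 mm tall. Slicing at Δz = 3.2 mm — 4 equal slices spanning the solid's height, so layer i sits at z = i·h/4 — gives 4 non-empty perimeters. Each is a 4-segment closed polygon; G0 lifts to the layer z and rapids to the start vertex, then G1 traces the edges.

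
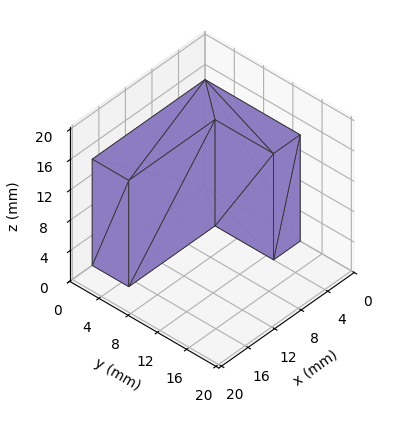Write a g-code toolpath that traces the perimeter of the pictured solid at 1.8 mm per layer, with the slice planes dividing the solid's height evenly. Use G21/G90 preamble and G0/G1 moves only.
Reading the render: the shape is an L-shaped prism: outer 17 × 13 mm, arm thicknesses ≈ 5 mm (horizontal) and 4 mm (vertical), extruded 14 mm in z (dimensions read to the nearest mm from the axis ticks). For the g-code, the solid's height is divided into equal slices at the stated Δz and each level perimeter traced with G1 moves after a G0 lift.

; perimeter-only toolpath
G21 ; units = mm
G90 ; absolute positioning
G28 ; home
; layer 1
G0 Z1.8
G0 X0.0 Y0.0
G1 X17.0 Y0.0
G1 X17.0 Y5.0
G1 X4.0 Y5.0
G1 X4.0 Y13.0
G1 X0.0 Y13.0
G1 X0.0 Y0.0
; layer 2
G0 Z3.5
G0 X0.0 Y0.0
G1 X17.0 Y0.0
G1 X17.0 Y5.0
G1 X4.0 Y5.0
G1 X4.0 Y13.0
G1 X0.0 Y13.0
G1 X0.0 Y0.0
; layer 3
G0 Z5.2
G0 X0.0 Y0.0
G1 X17.0 Y0.0
G1 X17.0 Y5.0
G1 X4.0 Y5.0
G1 X4.0 Y13.0
G1 X0.0 Y13.0
G1 X0.0 Y0.0
; layer 4
G0 Z7.0
G0 X0.0 Y0.0
G1 X17.0 Y0.0
G1 X17.0 Y5.0
G1 X4.0 Y5.0
G1 X4.0 Y13.0
G1 X0.0 Y13.0
G1 X0.0 Y0.0
; layer 5
G0 Z8.8
G0 X0.0 Y0.0
G1 X17.0 Y0.0
G1 X17.0 Y5.0
G1 X4.0 Y5.0
G1 X4.0 Y13.0
G1 X0.0 Y13.0
G1 X0.0 Y0.0
; layer 6
G0 Z10.5
G0 X0.0 Y0.0
G1 X17.0 Y0.0
G1 X17.0 Y5.0
G1 X4.0 Y5.0
G1 X4.0 Y13.0
G1 X0.0 Y13.0
G1 X0.0 Y0.0
; layer 7
G0 Z12.2
G0 X0.0 Y0.0
G1 X17.0 Y0.0
G1 X17.0 Y5.0
G1 X4.0 Y5.0
G1 X4.0 Y13.0
G1 X0.0 Y13.0
G1 X0.0 Y0.0
; layer 8
G0 Z14.0
G0 X0.0 Y0.0
G1 X17.0 Y0.0
G1 X17.0 Y5.0
G1 X4.0 Y5.0
G1 X4.0 Y13.0
G1 X0.0 Y13.0
G1 X0.0 Y0.0
M2 ; end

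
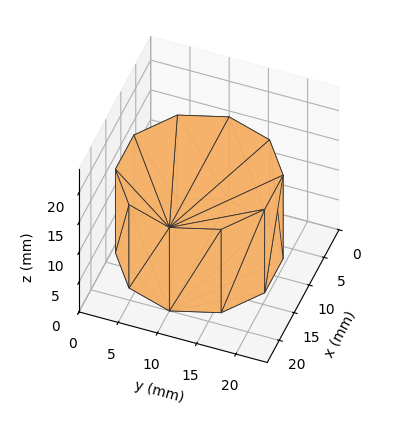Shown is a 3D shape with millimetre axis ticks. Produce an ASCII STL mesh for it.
Reading the render: the shape is a regular 10-sided prism (a cylinder approximated with 10 flat sides), circumscribed radius ≈ 10 mm, height ≈ 14 mm (dimensions read to the nearest mm from the axis ticks). For the STL, each face is triangulated and given an outward normal.

solid part
  facet normal 0.0000 0.0000 -1.0000
    outer loop
      vertex 13.090 19.511 0.000
      vertex 18.090 15.878 0.000
      vertex 20.000 10.000 0.000
    endloop
  endfacet
  facet normal 0.0000 0.0000 -1.0000
    outer loop
      vertex 6.910 19.511 0.000
      vertex 13.090 19.511 0.000
      vertex 20.000 10.000 0.000
    endloop
  endfacet
  facet normal 0.0000 0.0000 -1.0000
    outer loop
      vertex 1.910 15.878 0.000
      vertex 6.910 19.511 0.000
      vertex 20.000 10.000 0.000
    endloop
  endfacet
  facet normal 0.0000 0.0000 -1.0000
    outer loop
      vertex 0.000 10.000 0.000
      vertex 1.910 15.878 0.000
      vertex 20.000 10.000 0.000
    endloop
  endfacet
  facet normal 0.0000 0.0000 -1.0000
    outer loop
      vertex 1.910 4.122 0.000
      vertex 0.000 10.000 0.000
      vertex 20.000 10.000 0.000
    endloop
  endfacet
  facet normal 0.0000 0.0000 -1.0000
    outer loop
      vertex 6.910 0.489 0.000
      vertex 1.910 4.122 0.000
      vertex 20.000 10.000 0.000
    endloop
  endfacet
  facet normal 0.0000 0.0000 -1.0000
    outer loop
      vertex 13.090 0.489 0.000
      vertex 6.910 0.489 0.000
      vertex 20.000 10.000 0.000
    endloop
  endfacet
  facet normal 0.0000 0.0000 -1.0000
    outer loop
      vertex 18.090 4.122 0.000
      vertex 13.090 0.489 0.000
      vertex 20.000 10.000 0.000
    endloop
  endfacet
  facet normal 0.0000 0.0000 1.0000
    outer loop
      vertex 20.000 10.000 14.000
      vertex 18.090 15.878 14.000
      vertex 13.090 19.511 14.000
    endloop
  endfacet
  facet normal 0.0000 0.0000 1.0000
    outer loop
      vertex 20.000 10.000 14.000
      vertex 13.090 19.511 14.000
      vertex 6.910 19.511 14.000
    endloop
  endfacet
  facet normal 0.0000 0.0000 1.0000
    outer loop
      vertex 20.000 10.000 14.000
      vertex 6.910 19.511 14.000
      vertex 1.910 15.878 14.000
    endloop
  endfacet
  facet normal 0.0000 0.0000 1.0000
    outer loop
      vertex 20.000 10.000 14.000
      vertex 1.910 15.878 14.000
      vertex 0.000 10.000 14.000
    endloop
  endfacet
  facet normal 0.0000 0.0000 1.0000
    outer loop
      vertex 20.000 10.000 14.000
      vertex 0.000 10.000 14.000
      vertex 1.910 4.122 14.000
    endloop
  endfacet
  facet normal 0.0000 0.0000 1.0000
    outer loop
      vertex 20.000 10.000 14.000
      vertex 1.910 4.122 14.000
      vertex 6.910 0.489 14.000
    endloop
  endfacet
  facet normal 0.0000 0.0000 1.0000
    outer loop
      vertex 20.000 10.000 14.000
      vertex 6.910 0.489 14.000
      vertex 13.090 0.489 14.000
    endloop
  endfacet
  facet normal 0.0000 0.0000 1.0000
    outer loop
      vertex 20.000 10.000 14.000
      vertex 13.090 0.489 14.000
      vertex 18.090 4.122 14.000
    endloop
  endfacet
  facet normal 0.9511 0.3090 0.0000
    outer loop
      vertex 20.000 10.000 0.000
      vertex 18.090 15.878 0.000
      vertex 18.090 15.878 14.000
    endloop
  endfacet
  facet normal 0.9511 0.3090 0.0000
    outer loop
      vertex 20.000 10.000 0.000
      vertex 18.090 15.878 14.000
      vertex 20.000 10.000 14.000
    endloop
  endfacet
  facet normal 0.5878 0.8090 0.0000
    outer loop
      vertex 18.090 15.878 0.000
      vertex 13.090 19.511 0.000
      vertex 13.090 19.511 14.000
    endloop
  endfacet
  facet normal 0.5878 0.8090 0.0000
    outer loop
      vertex 18.090 15.878 0.000
      vertex 13.090 19.511 14.000
      vertex 18.090 15.878 14.000
    endloop
  endfacet
  facet normal 0.0000 1.0000 0.0000
    outer loop
      vertex 13.090 19.511 0.000
      vertex 6.910 19.511 0.000
      vertex 6.910 19.511 14.000
    endloop
  endfacet
  facet normal 0.0000 1.0000 0.0000
    outer loop
      vertex 13.090 19.511 0.000
      vertex 6.910 19.511 14.000
      vertex 13.090 19.511 14.000
    endloop
  endfacet
  facet normal -0.5878 0.8090 0.0000
    outer loop
      vertex 6.910 19.511 0.000
      vertex 1.910 15.878 0.000
      vertex 1.910 15.878 14.000
    endloop
  endfacet
  facet normal -0.5878 0.8090 0.0000
    outer loop
      vertex 6.910 19.511 0.000
      vertex 1.910 15.878 14.000
      vertex 6.910 19.511 14.000
    endloop
  endfacet
  facet normal -0.9511 0.3090 0.0000
    outer loop
      vertex 1.910 15.878 0.000
      vertex 0.000 10.000 0.000
      vertex 0.000 10.000 14.000
    endloop
  endfacet
  facet normal -0.9511 0.3090 0.0000
    outer loop
      vertex 1.910 15.878 0.000
      vertex 0.000 10.000 14.000
      vertex 1.910 15.878 14.000
    endloop
  endfacet
  facet normal -0.9511 -0.3090 0.0000
    outer loop
      vertex 0.000 10.000 0.000
      vertex 1.910 4.122 0.000
      vertex 1.910 4.122 14.000
    endloop
  endfacet
  facet normal -0.9511 -0.3090 0.0000
    outer loop
      vertex 0.000 10.000 0.000
      vertex 1.910 4.122 14.000
      vertex 0.000 10.000 14.000
    endloop
  endfacet
  facet normal -0.5878 -0.8090 0.0000
    outer loop
      vertex 1.910 4.122 0.000
      vertex 6.910 0.489 0.000
      vertex 6.910 0.489 14.000
    endloop
  endfacet
  facet normal -0.5878 -0.8090 0.0000
    outer loop
      vertex 1.910 4.122 0.000
      vertex 6.910 0.489 14.000
      vertex 1.910 4.122 14.000
    endloop
  endfacet
  facet normal 0.0000 -1.0000 0.0000
    outer loop
      vertex 6.910 0.489 0.000
      vertex 13.090 0.489 0.000
      vertex 13.090 0.489 14.000
    endloop
  endfacet
  facet normal 0.0000 -1.0000 0.0000
    outer loop
      vertex 6.910 0.489 0.000
      vertex 13.090 0.489 14.000
      vertex 6.910 0.489 14.000
    endloop
  endfacet
  facet normal 0.5878 -0.8090 0.0000
    outer loop
      vertex 13.090 0.489 0.000
      vertex 18.090 4.122 0.000
      vertex 18.090 4.122 14.000
    endloop
  endfacet
  facet normal 0.5878 -0.8090 0.0000
    outer loop
      vertex 13.090 0.489 0.000
      vertex 18.090 4.122 14.000
      vertex 13.090 0.489 14.000
    endloop
  endfacet
  facet normal 0.9511 -0.3090 0.0000
    outer loop
      vertex 18.090 4.122 0.000
      vertex 20.000 10.000 0.000
      vertex 20.000 10.000 14.000
    endloop
  endfacet
  facet normal 0.9511 -0.3090 0.0000
    outer loop
      vertex 18.090 4.122 0.000
      vertex 20.000 10.000 14.000
      vertex 18.090 4.122 14.000
    endloop
  endfacet
endsolid part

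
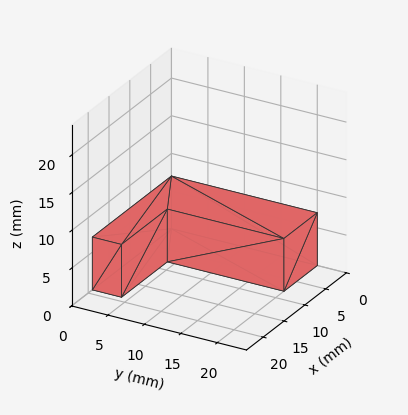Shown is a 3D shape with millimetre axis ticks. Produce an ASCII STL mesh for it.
Reading the render: the shape is an L-shaped prism: outer 19 × 20 mm, arm thicknesses ≈ 4 mm (horizontal) and 8 mm (vertical), extruded 7 mm in z (dimensions read to the nearest mm from the axis ticks). For the STL, each face is triangulated and given an outward normal.

solid part
  facet normal 0.0000 0.0000 -1.0000
    outer loop
      vertex 19.0 4.0 0.0
      vertex 19.0 0.0 0.0
      vertex 0.0 0.0 0.0
    endloop
  endfacet
  facet normal 0.0000 0.0000 -1.0000
    outer loop
      vertex 8.0 4.0 0.0
      vertex 19.0 4.0 0.0
      vertex 0.0 0.0 0.0
    endloop
  endfacet
  facet normal 0.0000 0.0000 -1.0000
    outer loop
      vertex 8.0 20.0 0.0
      vertex 8.0 4.0 0.0
      vertex 0.0 0.0 0.0
    endloop
  endfacet
  facet normal 0.0000 0.0000 -1.0000
    outer loop
      vertex 0.0 20.0 0.0
      vertex 8.0 20.0 0.0
      vertex 0.0 0.0 0.0
    endloop
  endfacet
  facet normal 0.0000 0.0000 1.0000
    outer loop
      vertex 0.0 0.0 7.0
      vertex 19.0 0.0 7.0
      vertex 19.0 4.0 7.0
    endloop
  endfacet
  facet normal 0.0000 0.0000 1.0000
    outer loop
      vertex 0.0 0.0 7.0
      vertex 19.0 4.0 7.0
      vertex 8.0 4.0 7.0
    endloop
  endfacet
  facet normal 0.0000 0.0000 1.0000
    outer loop
      vertex 0.0 0.0 7.0
      vertex 8.0 4.0 7.0
      vertex 8.0 20.0 7.0
    endloop
  endfacet
  facet normal 0.0000 0.0000 1.0000
    outer loop
      vertex 0.0 0.0 7.0
      vertex 8.0 20.0 7.0
      vertex 0.0 20.0 7.0
    endloop
  endfacet
  facet normal 0.0000 -1.0000 0.0000
    outer loop
      vertex 0.0 0.0 0.0
      vertex 19.0 0.0 0.0
      vertex 19.0 0.0 7.0
    endloop
  endfacet
  facet normal 0.0000 -1.0000 0.0000
    outer loop
      vertex 0.0 0.0 0.0
      vertex 19.0 0.0 7.0
      vertex 0.0 0.0 7.0
    endloop
  endfacet
  facet normal 1.0000 0.0000 0.0000
    outer loop
      vertex 19.0 0.0 0.0
      vertex 19.0 4.0 0.0
      vertex 19.0 4.0 7.0
    endloop
  endfacet
  facet normal 1.0000 0.0000 0.0000
    outer loop
      vertex 19.0 0.0 0.0
      vertex 19.0 4.0 7.0
      vertex 19.0 0.0 7.0
    endloop
  endfacet
  facet normal 0.0000 1.0000 0.0000
    outer loop
      vertex 19.0 4.0 0.0
      vertex 8.0 4.0 0.0
      vertex 8.0 4.0 7.0
    endloop
  endfacet
  facet normal 0.0000 1.0000 0.0000
    outer loop
      vertex 19.0 4.0 0.0
      vertex 8.0 4.0 7.0
      vertex 19.0 4.0 7.0
    endloop
  endfacet
  facet normal 1.0000 0.0000 0.0000
    outer loop
      vertex 8.0 4.0 0.0
      vertex 8.0 20.0 0.0
      vertex 8.0 20.0 7.0
    endloop
  endfacet
  facet normal 1.0000 0.0000 0.0000
    outer loop
      vertex 8.0 4.0 0.0
      vertex 8.0 20.0 7.0
      vertex 8.0 4.0 7.0
    endloop
  endfacet
  facet normal 0.0000 1.0000 0.0000
    outer loop
      vertex 8.0 20.0 0.0
      vertex 0.0 20.0 0.0
      vertex 0.0 20.0 7.0
    endloop
  endfacet
  facet normal 0.0000 1.0000 0.0000
    outer loop
      vertex 8.0 20.0 0.0
      vertex 0.0 20.0 7.0
      vertex 8.0 20.0 7.0
    endloop
  endfacet
  facet normal -1.0000 0.0000 0.0000
    outer loop
      vertex 0.0 20.0 0.0
      vertex 0.0 0.0 0.0
      vertex 0.0 0.0 7.0
    endloop
  endfacet
  facet normal -1.0000 0.0000 0.0000
    outer loop
      vertex 0.0 20.0 0.0
      vertex 0.0 0.0 7.0
      vertex 0.0 20.0 7.0
    endloop
  endfacet
endsolid part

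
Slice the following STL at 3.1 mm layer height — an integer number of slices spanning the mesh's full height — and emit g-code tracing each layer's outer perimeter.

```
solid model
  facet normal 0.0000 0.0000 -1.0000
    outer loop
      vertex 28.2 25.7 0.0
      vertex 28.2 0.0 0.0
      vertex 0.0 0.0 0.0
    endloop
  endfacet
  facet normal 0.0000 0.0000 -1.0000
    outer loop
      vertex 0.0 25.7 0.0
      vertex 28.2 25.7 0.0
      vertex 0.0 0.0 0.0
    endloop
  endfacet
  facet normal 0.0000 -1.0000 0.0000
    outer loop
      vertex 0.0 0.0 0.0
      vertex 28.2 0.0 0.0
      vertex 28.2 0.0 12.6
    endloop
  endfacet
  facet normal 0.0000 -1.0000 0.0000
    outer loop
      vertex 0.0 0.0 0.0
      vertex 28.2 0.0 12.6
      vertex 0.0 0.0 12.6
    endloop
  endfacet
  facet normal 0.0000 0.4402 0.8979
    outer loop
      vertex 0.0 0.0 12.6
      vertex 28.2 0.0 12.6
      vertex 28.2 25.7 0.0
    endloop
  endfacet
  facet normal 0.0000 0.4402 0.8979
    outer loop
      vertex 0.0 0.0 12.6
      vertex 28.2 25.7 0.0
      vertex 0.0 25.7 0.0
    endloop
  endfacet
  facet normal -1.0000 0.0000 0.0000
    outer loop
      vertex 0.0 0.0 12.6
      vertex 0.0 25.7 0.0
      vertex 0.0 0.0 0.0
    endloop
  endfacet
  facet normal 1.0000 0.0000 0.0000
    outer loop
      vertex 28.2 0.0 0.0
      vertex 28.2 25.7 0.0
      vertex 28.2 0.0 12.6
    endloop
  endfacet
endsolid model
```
; perimeter-only toolpath
G21 ; units = mm
G90 ; absolute positioning
G28 ; home
; layer 1
G0 Z3.1
G0 X0.0 Y0.0
G1 X28.2 Y0.0
G1 X28.2 Y19.3
G1 X0.0 Y19.3
G1 X0.0 Y0.0
; layer 2
G0 Z6.3
G0 X0.0 Y0.0
G1 X28.2 Y0.0
G1 X28.2 Y12.8
G1 X0.0 Y12.8
G1 X0.0 Y0.0
; layer 3
G0 Z9.4
G0 X0.0 Y0.0
G1 X28.2 Y0.0
G1 X28.2 Y6.4
G1 X0.0 Y6.4
G1 X0.0 Y0.0
M2 ; end

The solid is a wedge (ramp): 28.2 × 25.7 mm base, rising to 12.6 mm along the y=0 edge and sloping linearly to z=0 at y=25.7. Slicing at Δz = 3.1 mm — 4 equal slices spanning the solid's height, so layer i sits at z = i·h/4 — gives 3 non-empty perimeters. Each is a 4-segment closed polygon; G0 lifts to the layer z and rapids to the start vertex, then G1 traces the edges. The cross-section shrinks linearly with z (the slice at the apex is degenerate and omitted).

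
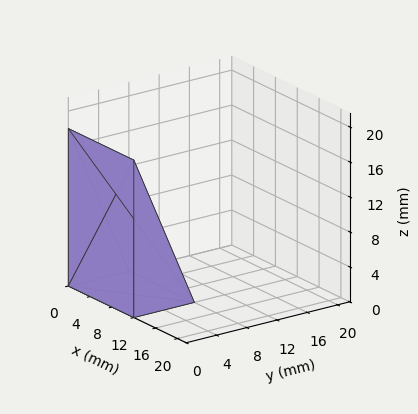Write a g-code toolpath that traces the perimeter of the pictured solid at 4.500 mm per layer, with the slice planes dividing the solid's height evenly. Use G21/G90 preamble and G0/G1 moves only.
Reading the render: the shape is a wedge (ramp): 12 × 8 mm base, rising to 18 mm along the y=0 edge and sloping linearly to z=0 at y=8 (dimensions read to the nearest mm from the axis ticks). For the g-code, the solid's height is divided into equal slices at the stated Δz and each level perimeter traced with G1 moves after a G0 lift.

; perimeter-only toolpath
G21 ; units = mm
G90 ; absolute positioning
G28 ; home
; layer 1
G0 Z4.500
G0 X0.000 Y0.000
G1 X12.000 Y0.000
G1 X12.000 Y6.000
G1 X0.000 Y6.000
G1 X0.000 Y0.000
; layer 2
G0 Z9.000
G0 X0.000 Y0.000
G1 X12.000 Y0.000
G1 X12.000 Y4.000
G1 X0.000 Y4.000
G1 X0.000 Y0.000
; layer 3
G0 Z13.500
G0 X0.000 Y0.000
G1 X12.000 Y0.000
G1 X12.000 Y2.000
G1 X0.000 Y2.000
G1 X0.000 Y0.000
M2 ; end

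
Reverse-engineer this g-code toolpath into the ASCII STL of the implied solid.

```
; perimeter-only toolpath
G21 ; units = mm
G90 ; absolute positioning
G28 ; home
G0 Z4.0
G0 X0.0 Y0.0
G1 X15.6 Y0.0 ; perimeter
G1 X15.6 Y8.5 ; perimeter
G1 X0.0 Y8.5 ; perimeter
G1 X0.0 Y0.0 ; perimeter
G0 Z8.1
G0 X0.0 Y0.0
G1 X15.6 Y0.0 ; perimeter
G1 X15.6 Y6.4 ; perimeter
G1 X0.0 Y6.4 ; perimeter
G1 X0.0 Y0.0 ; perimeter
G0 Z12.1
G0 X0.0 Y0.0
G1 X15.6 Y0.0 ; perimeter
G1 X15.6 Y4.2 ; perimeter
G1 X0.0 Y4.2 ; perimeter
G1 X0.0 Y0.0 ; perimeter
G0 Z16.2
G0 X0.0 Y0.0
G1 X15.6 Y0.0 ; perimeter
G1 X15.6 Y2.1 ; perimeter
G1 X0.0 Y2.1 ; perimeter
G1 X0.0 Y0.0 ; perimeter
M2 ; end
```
solid part
  facet normal 0.0000 0.0000 -1.0000
    outer loop
      vertex 15.6 10.6 0.0
      vertex 15.6 0.0 0.0
      vertex 0.0 0.0 0.0
    endloop
  endfacet
  facet normal 0.0000 0.0000 -1.0000
    outer loop
      vertex 0.0 10.6 0.0
      vertex 15.6 10.6 0.0
      vertex 0.0 0.0 0.0
    endloop
  endfacet
  facet normal 0.0000 -1.0000 0.0000
    outer loop
      vertex 0.0 0.0 0.0
      vertex 15.6 0.0 0.0
      vertex 15.6 0.0 20.2
    endloop
  endfacet
  facet normal 0.0000 -1.0000 0.0000
    outer loop
      vertex 0.0 0.0 0.0
      vertex 15.6 0.0 20.2
      vertex 0.0 0.0 20.2
    endloop
  endfacet
  facet normal 0.0000 0.8855 0.4647
    outer loop
      vertex 0.0 0.0 20.2
      vertex 15.6 0.0 20.2
      vertex 15.6 10.6 0.0
    endloop
  endfacet
  facet normal 0.0000 0.8855 0.4647
    outer loop
      vertex 0.0 0.0 20.2
      vertex 15.6 10.6 0.0
      vertex 0.0 10.6 0.0
    endloop
  endfacet
  facet normal -1.0000 0.0000 0.0000
    outer loop
      vertex 0.0 0.0 20.2
      vertex 0.0 10.6 0.0
      vertex 0.0 0.0 0.0
    endloop
  endfacet
  facet normal 1.0000 0.0000 0.0000
    outer loop
      vertex 15.6 0.0 0.0
      vertex 15.6 10.6 0.0
      vertex 15.6 0.0 20.2
    endloop
  endfacet
endsolid part

The G0 Z moves step by Δz≈4.0 mm. The G1 loops shrink linearly with z, so the solid tapers from its base footprint up to z≈20.2. Closing with a flat bottom cap and the tapered top and triangulating gives 8 facets — a wedge (ramp): 15.6 × 10.6 mm base, rising to 20.2 mm along the y=0 edge and sloping linearly to z=0 at y=10.6.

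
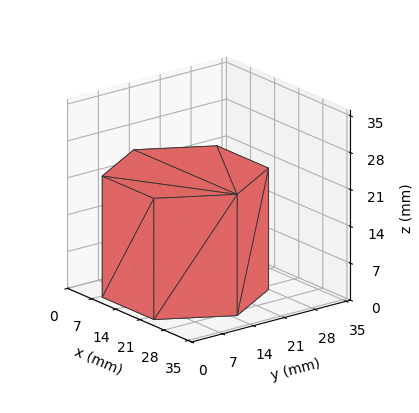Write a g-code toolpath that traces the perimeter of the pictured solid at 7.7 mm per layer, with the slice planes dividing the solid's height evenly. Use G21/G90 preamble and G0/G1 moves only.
Reading the render: the shape is a regular 6-sided prism (a cylinder approximated with 6 flat sides), circumscribed radius ≈ 15 mm, height ≈ 23 mm (dimensions read to the nearest mm from the axis ticks). For the g-code, the solid's height is divided into equal slices at the stated Δz and each level perimeter traced with G1 moves after a G0 lift.

; perimeter-only toolpath
G21 ; units = mm
G90 ; absolute positioning
G28 ; home
; layer 1
G0 Z7.7
G0 X30.0 Y15.0
G1 X22.5 Y28.0
G1 X7.5 Y28.0
G1 X0.0 Y15.0
G1 X7.5 Y2.0
G1 X22.5 Y2.0
G1 X30.0 Y15.0
; layer 2
G0 Z15.3
G0 X30.0 Y15.0
G1 X22.5 Y28.0
G1 X7.5 Y28.0
G1 X0.0 Y15.0
G1 X7.5 Y2.0
G1 X22.5 Y2.0
G1 X30.0 Y15.0
; layer 3
G0 Z23.0
G0 X30.0 Y15.0
G1 X22.5 Y28.0
G1 X7.5 Y28.0
G1 X0.0 Y15.0
G1 X7.5 Y2.0
G1 X22.5 Y2.0
G1 X30.0 Y15.0
M2 ; end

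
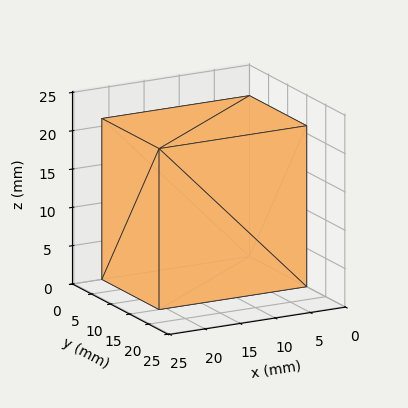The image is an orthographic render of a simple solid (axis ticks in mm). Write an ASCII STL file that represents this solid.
Reading the render: the shape is a rectangular box, roughly 21 × 15 mm footprint and 21 mm tall (dimensions read to the nearest mm from the axis ticks). For the STL, each face is triangulated and given an outward normal.

solid part
  facet normal 0.0000 0.0000 -1.0000
    outer loop
      vertex 21.0 15.0 0.0
      vertex 21.0 0.0 0.0
      vertex 0.0 0.0 0.0
    endloop
  endfacet
  facet normal 0.0000 0.0000 -1.0000
    outer loop
      vertex 0.0 15.0 0.0
      vertex 21.0 15.0 0.0
      vertex 0.0 0.0 0.0
    endloop
  endfacet
  facet normal 0.0000 0.0000 1.0000
    outer loop
      vertex 0.0 0.0 21.0
      vertex 21.0 0.0 21.0
      vertex 21.0 15.0 21.0
    endloop
  endfacet
  facet normal 0.0000 0.0000 1.0000
    outer loop
      vertex 0.0 0.0 21.0
      vertex 21.0 15.0 21.0
      vertex 0.0 15.0 21.0
    endloop
  endfacet
  facet normal 0.0000 -1.0000 0.0000
    outer loop
      vertex 0.0 0.0 0.0
      vertex 21.0 0.0 0.0
      vertex 21.0 0.0 21.0
    endloop
  endfacet
  facet normal 0.0000 -1.0000 0.0000
    outer loop
      vertex 0.0 0.0 0.0
      vertex 21.0 0.0 21.0
      vertex 0.0 0.0 21.0
    endloop
  endfacet
  facet normal 0.0000 1.0000 0.0000
    outer loop
      vertex 21.0 15.0 21.0
      vertex 21.0 15.0 0.0
      vertex 0.0 15.0 0.0
    endloop
  endfacet
  facet normal 0.0000 1.0000 0.0000
    outer loop
      vertex 0.0 15.0 21.0
      vertex 21.0 15.0 21.0
      vertex 0.0 15.0 0.0
    endloop
  endfacet
  facet normal -1.0000 0.0000 0.0000
    outer loop
      vertex 0.0 15.0 21.0
      vertex 0.0 15.0 0.0
      vertex 0.0 0.0 0.0
    endloop
  endfacet
  facet normal -1.0000 0.0000 0.0000
    outer loop
      vertex 0.0 0.0 21.0
      vertex 0.0 15.0 21.0
      vertex 0.0 0.0 0.0
    endloop
  endfacet
  facet normal 1.0000 0.0000 0.0000
    outer loop
      vertex 21.0 0.0 0.0
      vertex 21.0 15.0 0.0
      vertex 21.0 15.0 21.0
    endloop
  endfacet
  facet normal 1.0000 0.0000 0.0000
    outer loop
      vertex 21.0 0.0 0.0
      vertex 21.0 15.0 21.0
      vertex 21.0 0.0 21.0
    endloop
  endfacet
endsolid part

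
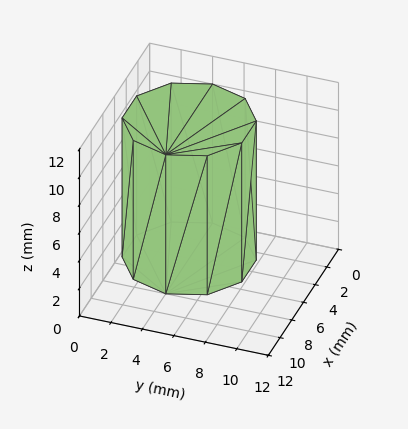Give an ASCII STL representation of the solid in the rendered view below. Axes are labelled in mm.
Reading the render: the shape is a regular 10-sided prism (a cylinder approximated with 10 flat sides), circumscribed radius ≈ 4 mm, height ≈ 10 mm (dimensions read to the nearest mm from the axis ticks). For the STL, each face is triangulated and given an outward normal.

solid part
  facet normal 0.0000 0.0000 -1.0000
    outer loop
      vertex 5.24 7.80 0.00
      vertex 7.24 6.35 0.00
      vertex 8.00 4.00 0.00
    endloop
  endfacet
  facet normal 0.0000 0.0000 -1.0000
    outer loop
      vertex 2.76 7.80 0.00
      vertex 5.24 7.80 0.00
      vertex 8.00 4.00 0.00
    endloop
  endfacet
  facet normal 0.0000 0.0000 -1.0000
    outer loop
      vertex 0.76 6.35 0.00
      vertex 2.76 7.80 0.00
      vertex 8.00 4.00 0.00
    endloop
  endfacet
  facet normal 0.0000 0.0000 -1.0000
    outer loop
      vertex 0.00 4.00 0.00
      vertex 0.76 6.35 0.00
      vertex 8.00 4.00 0.00
    endloop
  endfacet
  facet normal 0.0000 0.0000 -1.0000
    outer loop
      vertex 0.76 1.65 0.00
      vertex 0.00 4.00 0.00
      vertex 8.00 4.00 0.00
    endloop
  endfacet
  facet normal 0.0000 0.0000 -1.0000
    outer loop
      vertex 2.76 0.20 0.00
      vertex 0.76 1.65 0.00
      vertex 8.00 4.00 0.00
    endloop
  endfacet
  facet normal 0.0000 0.0000 -1.0000
    outer loop
      vertex 5.24 0.20 0.00
      vertex 2.76 0.20 0.00
      vertex 8.00 4.00 0.00
    endloop
  endfacet
  facet normal 0.0000 0.0000 -1.0000
    outer loop
      vertex 7.24 1.65 0.00
      vertex 5.24 0.20 0.00
      vertex 8.00 4.00 0.00
    endloop
  endfacet
  facet normal 0.0000 0.0000 1.0000
    outer loop
      vertex 8.00 4.00 10.00
      vertex 7.24 6.35 10.00
      vertex 5.24 7.80 10.00
    endloop
  endfacet
  facet normal 0.0000 0.0000 1.0000
    outer loop
      vertex 8.00 4.00 10.00
      vertex 5.24 7.80 10.00
      vertex 2.76 7.80 10.00
    endloop
  endfacet
  facet normal 0.0000 0.0000 1.0000
    outer loop
      vertex 8.00 4.00 10.00
      vertex 2.76 7.80 10.00
      vertex 0.76 6.35 10.00
    endloop
  endfacet
  facet normal 0.0000 0.0000 1.0000
    outer loop
      vertex 8.00 4.00 10.00
      vertex 0.76 6.35 10.00
      vertex 0.00 4.00 10.00
    endloop
  endfacet
  facet normal 0.0000 0.0000 1.0000
    outer loop
      vertex 8.00 4.00 10.00
      vertex 0.00 4.00 10.00
      vertex 0.76 1.65 10.00
    endloop
  endfacet
  facet normal 0.0000 0.0000 1.0000
    outer loop
      vertex 8.00 4.00 10.00
      vertex 0.76 1.65 10.00
      vertex 2.76 0.20 10.00
    endloop
  endfacet
  facet normal 0.0000 0.0000 1.0000
    outer loop
      vertex 8.00 4.00 10.00
      vertex 2.76 0.20 10.00
      vertex 5.24 0.20 10.00
    endloop
  endfacet
  facet normal 0.0000 0.0000 1.0000
    outer loop
      vertex 8.00 4.00 10.00
      vertex 5.24 0.20 10.00
      vertex 7.24 1.65 10.00
    endloop
  endfacet
  facet normal 0.9515 0.3077 0.0000
    outer loop
      vertex 8.00 4.00 0.00
      vertex 7.24 6.35 0.00
      vertex 7.24 6.35 10.00
    endloop
  endfacet
  facet normal 0.9515 0.3077 0.0000
    outer loop
      vertex 8.00 4.00 0.00
      vertex 7.24 6.35 10.00
      vertex 8.00 4.00 10.00
    endloop
  endfacet
  facet normal 0.5870 0.8096 0.0000
    outer loop
      vertex 7.24 6.35 0.00
      vertex 5.24 7.80 0.00
      vertex 5.24 7.80 10.00
    endloop
  endfacet
  facet normal 0.5870 0.8096 0.0000
    outer loop
      vertex 7.24 6.35 0.00
      vertex 5.24 7.80 10.00
      vertex 7.24 6.35 10.00
    endloop
  endfacet
  facet normal 0.0000 1.0000 0.0000
    outer loop
      vertex 5.24 7.80 0.00
      vertex 2.76 7.80 0.00
      vertex 2.76 7.80 10.00
    endloop
  endfacet
  facet normal 0.0000 1.0000 0.0000
    outer loop
      vertex 5.24 7.80 0.00
      vertex 2.76 7.80 10.00
      vertex 5.24 7.80 10.00
    endloop
  endfacet
  facet normal -0.5870 0.8096 0.0000
    outer loop
      vertex 2.76 7.80 0.00
      vertex 0.76 6.35 0.00
      vertex 0.76 6.35 10.00
    endloop
  endfacet
  facet normal -0.5870 0.8096 0.0000
    outer loop
      vertex 2.76 7.80 0.00
      vertex 0.76 6.35 10.00
      vertex 2.76 7.80 10.00
    endloop
  endfacet
  facet normal -0.9515 0.3077 0.0000
    outer loop
      vertex 0.76 6.35 0.00
      vertex 0.00 4.00 0.00
      vertex 0.00 4.00 10.00
    endloop
  endfacet
  facet normal -0.9515 0.3077 0.0000
    outer loop
      vertex 0.76 6.35 0.00
      vertex 0.00 4.00 10.00
      vertex 0.76 6.35 10.00
    endloop
  endfacet
  facet normal -0.9515 -0.3077 0.0000
    outer loop
      vertex 0.00 4.00 0.00
      vertex 0.76 1.65 0.00
      vertex 0.76 1.65 10.00
    endloop
  endfacet
  facet normal -0.9515 -0.3077 0.0000
    outer loop
      vertex 0.00 4.00 0.00
      vertex 0.76 1.65 10.00
      vertex 0.00 4.00 10.00
    endloop
  endfacet
  facet normal -0.5870 -0.8096 0.0000
    outer loop
      vertex 0.76 1.65 0.00
      vertex 2.76 0.20 0.00
      vertex 2.76 0.20 10.00
    endloop
  endfacet
  facet normal -0.5870 -0.8096 0.0000
    outer loop
      vertex 0.76 1.65 0.00
      vertex 2.76 0.20 10.00
      vertex 0.76 1.65 10.00
    endloop
  endfacet
  facet normal 0.0000 -1.0000 0.0000
    outer loop
      vertex 2.76 0.20 0.00
      vertex 5.24 0.20 0.00
      vertex 5.24 0.20 10.00
    endloop
  endfacet
  facet normal 0.0000 -1.0000 0.0000
    outer loop
      vertex 2.76 0.20 0.00
      vertex 5.24 0.20 10.00
      vertex 2.76 0.20 10.00
    endloop
  endfacet
  facet normal 0.5870 -0.8096 0.0000
    outer loop
      vertex 5.24 0.20 0.00
      vertex 7.24 1.65 0.00
      vertex 7.24 1.65 10.00
    endloop
  endfacet
  facet normal 0.5870 -0.8096 0.0000
    outer loop
      vertex 5.24 0.20 0.00
      vertex 7.24 1.65 10.00
      vertex 5.24 0.20 10.00
    endloop
  endfacet
  facet normal 0.9515 -0.3077 0.0000
    outer loop
      vertex 7.24 1.65 0.00
      vertex 8.00 4.00 0.00
      vertex 8.00 4.00 10.00
    endloop
  endfacet
  facet normal 0.9515 -0.3077 0.0000
    outer loop
      vertex 7.24 1.65 0.00
      vertex 8.00 4.00 10.00
      vertex 7.24 1.65 10.00
    endloop
  endfacet
endsolid part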